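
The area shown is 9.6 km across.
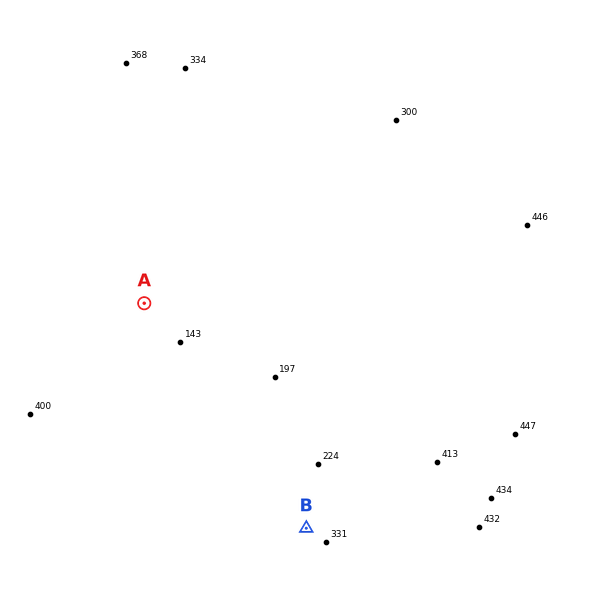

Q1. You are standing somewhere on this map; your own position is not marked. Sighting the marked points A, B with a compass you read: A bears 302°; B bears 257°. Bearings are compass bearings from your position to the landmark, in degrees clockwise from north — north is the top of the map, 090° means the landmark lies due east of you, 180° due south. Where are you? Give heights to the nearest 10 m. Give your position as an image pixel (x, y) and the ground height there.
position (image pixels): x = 451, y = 495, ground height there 420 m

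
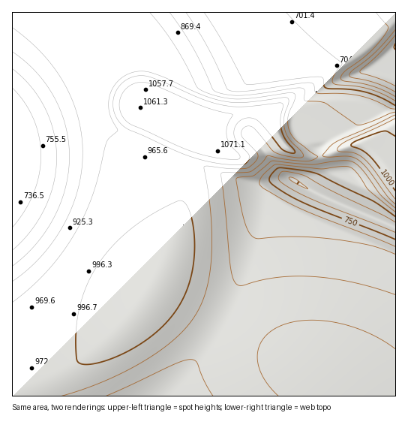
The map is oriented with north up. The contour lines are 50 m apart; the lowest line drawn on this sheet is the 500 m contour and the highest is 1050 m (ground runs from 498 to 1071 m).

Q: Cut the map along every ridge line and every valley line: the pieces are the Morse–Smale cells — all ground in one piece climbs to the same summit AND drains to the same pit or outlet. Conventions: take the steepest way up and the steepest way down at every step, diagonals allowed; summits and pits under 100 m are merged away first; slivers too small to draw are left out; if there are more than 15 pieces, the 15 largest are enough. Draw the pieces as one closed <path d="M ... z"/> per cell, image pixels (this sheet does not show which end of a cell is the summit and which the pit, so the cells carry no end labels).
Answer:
<path d="M124 12l-112 1 0 373 16-2 26-10 26-14 32-24 20-18 17-21 15-27 8-22 9-45 1-39 5-15 4-5-47-21 4-34 6-21z"/><path d="M280 137l-20 15-16 5-55-12-7 19-1 39-5 30-8 27-14 29 86 46 32 15 86 30 20 5 18 1 0-158-84-37 10-19-2-15-12 0-10-3-8-4z"/><path d="M396 12l-272 0 2 8 28 48-6 21-4 34 50 22 34 7 10 5 16-2 26-18 10 13 8 4 10 3 12-1-1-9 5-3 28-44 3-24 17-8 24-19z"/><path d="M156 289l-4 2-13 19-17 18-28 22-20 13-30 15-16 6-16 2 0 10 384 0 0-10-18-1-20-5-100-36z"/><path d="M396 49l-24 19-17 8-3 24-28 44-5 3 1 9 30-11 16-1 15 14 15 18z"/><path d="M366 144l-16 1-30 11 2 16-10 19 84 36 0-50-15-19z"/>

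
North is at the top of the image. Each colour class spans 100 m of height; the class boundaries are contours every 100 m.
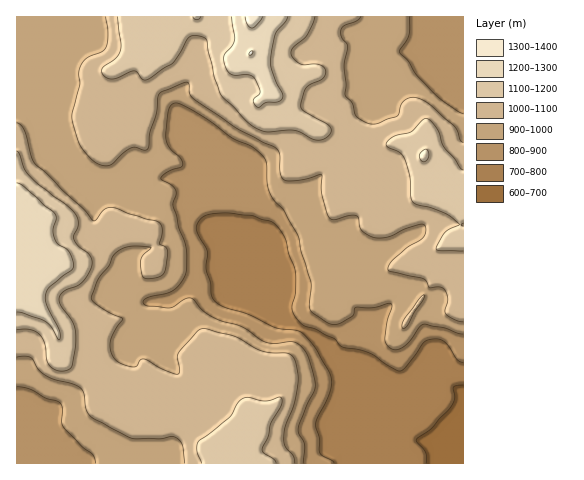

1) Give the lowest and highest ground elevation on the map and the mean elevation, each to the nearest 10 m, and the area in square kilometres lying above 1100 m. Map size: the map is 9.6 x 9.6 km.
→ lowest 670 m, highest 1320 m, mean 980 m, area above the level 15.2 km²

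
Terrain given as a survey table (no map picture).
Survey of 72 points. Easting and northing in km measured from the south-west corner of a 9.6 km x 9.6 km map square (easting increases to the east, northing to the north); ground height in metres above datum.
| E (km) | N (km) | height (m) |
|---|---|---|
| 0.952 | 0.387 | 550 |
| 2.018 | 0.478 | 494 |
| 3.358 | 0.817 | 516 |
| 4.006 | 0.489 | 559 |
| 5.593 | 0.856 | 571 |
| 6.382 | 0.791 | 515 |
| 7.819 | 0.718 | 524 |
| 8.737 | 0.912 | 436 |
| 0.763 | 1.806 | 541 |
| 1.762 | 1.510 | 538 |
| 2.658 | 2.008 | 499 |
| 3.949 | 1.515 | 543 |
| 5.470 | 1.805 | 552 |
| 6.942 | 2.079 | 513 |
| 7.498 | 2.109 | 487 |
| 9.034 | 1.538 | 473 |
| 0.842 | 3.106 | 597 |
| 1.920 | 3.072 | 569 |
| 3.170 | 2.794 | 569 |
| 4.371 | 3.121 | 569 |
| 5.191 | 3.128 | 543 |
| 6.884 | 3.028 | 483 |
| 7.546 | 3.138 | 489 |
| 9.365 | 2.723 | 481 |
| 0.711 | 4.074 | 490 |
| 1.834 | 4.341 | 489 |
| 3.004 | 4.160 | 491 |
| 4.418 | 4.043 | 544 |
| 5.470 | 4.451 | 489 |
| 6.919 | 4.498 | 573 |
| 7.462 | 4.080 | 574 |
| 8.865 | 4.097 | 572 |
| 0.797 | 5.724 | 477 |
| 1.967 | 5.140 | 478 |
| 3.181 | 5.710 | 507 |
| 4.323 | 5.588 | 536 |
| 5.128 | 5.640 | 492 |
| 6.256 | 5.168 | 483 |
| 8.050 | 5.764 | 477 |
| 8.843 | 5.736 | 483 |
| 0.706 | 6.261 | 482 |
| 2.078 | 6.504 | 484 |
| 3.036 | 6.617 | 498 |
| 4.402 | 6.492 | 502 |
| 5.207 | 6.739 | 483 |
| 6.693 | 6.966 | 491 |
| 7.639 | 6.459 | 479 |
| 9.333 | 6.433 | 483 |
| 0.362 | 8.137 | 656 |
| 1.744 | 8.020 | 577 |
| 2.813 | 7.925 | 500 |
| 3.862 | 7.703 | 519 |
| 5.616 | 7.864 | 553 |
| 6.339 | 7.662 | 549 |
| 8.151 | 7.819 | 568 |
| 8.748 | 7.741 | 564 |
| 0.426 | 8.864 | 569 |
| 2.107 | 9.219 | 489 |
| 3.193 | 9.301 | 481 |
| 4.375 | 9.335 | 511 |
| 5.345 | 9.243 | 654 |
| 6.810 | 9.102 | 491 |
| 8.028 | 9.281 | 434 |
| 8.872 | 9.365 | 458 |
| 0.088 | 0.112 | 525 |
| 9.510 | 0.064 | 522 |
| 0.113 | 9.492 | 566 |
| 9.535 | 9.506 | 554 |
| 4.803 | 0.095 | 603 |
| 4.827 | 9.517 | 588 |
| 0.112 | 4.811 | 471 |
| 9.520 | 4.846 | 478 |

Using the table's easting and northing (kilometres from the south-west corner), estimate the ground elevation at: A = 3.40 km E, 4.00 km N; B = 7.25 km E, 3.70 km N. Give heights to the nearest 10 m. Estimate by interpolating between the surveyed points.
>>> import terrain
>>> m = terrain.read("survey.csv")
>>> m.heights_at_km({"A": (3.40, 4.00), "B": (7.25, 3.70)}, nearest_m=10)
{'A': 490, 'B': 570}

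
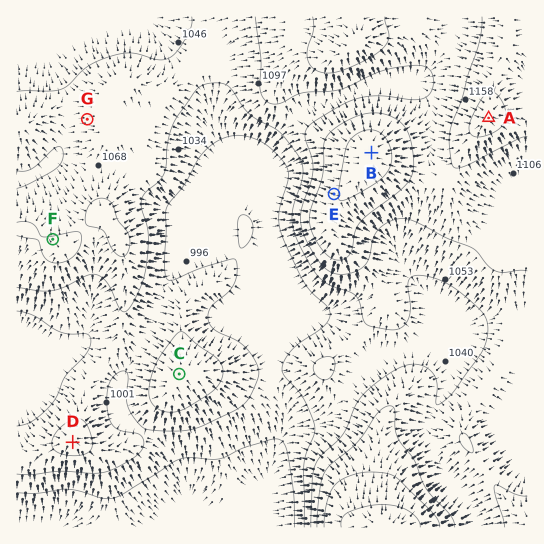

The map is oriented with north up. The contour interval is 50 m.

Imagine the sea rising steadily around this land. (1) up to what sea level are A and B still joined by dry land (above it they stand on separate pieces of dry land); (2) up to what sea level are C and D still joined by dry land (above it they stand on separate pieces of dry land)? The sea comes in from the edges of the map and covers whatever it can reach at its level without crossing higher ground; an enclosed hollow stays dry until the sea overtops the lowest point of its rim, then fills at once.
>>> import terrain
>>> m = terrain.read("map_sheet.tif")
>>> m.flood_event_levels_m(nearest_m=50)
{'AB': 1150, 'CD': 1000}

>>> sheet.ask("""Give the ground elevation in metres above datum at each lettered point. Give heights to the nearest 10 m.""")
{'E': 1200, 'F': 1100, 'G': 1070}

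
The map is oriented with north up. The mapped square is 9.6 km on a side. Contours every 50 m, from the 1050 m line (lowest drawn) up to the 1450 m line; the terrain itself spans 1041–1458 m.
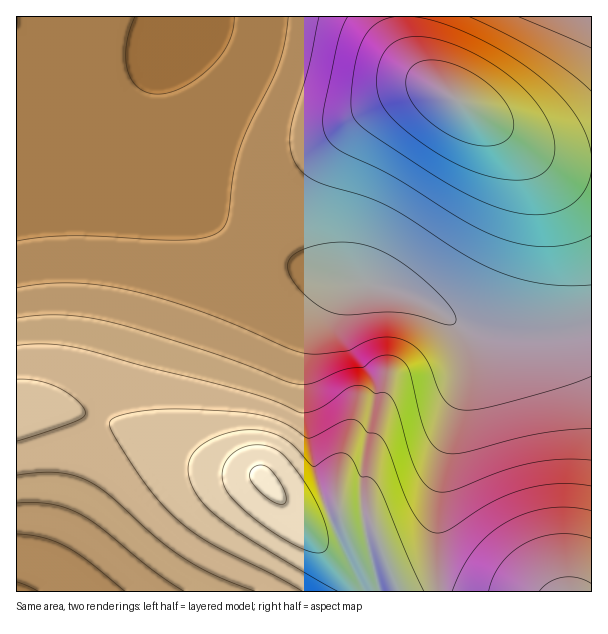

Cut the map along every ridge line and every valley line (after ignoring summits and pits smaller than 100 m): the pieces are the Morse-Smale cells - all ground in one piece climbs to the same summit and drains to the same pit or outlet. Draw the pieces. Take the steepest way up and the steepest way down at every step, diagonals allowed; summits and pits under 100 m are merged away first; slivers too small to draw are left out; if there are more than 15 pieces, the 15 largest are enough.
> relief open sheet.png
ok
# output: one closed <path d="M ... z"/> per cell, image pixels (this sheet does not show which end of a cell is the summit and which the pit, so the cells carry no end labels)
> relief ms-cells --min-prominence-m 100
<path d="M191 16l-175 1 0 391 37 0 33 6 42 14 72 35 27 7 31 5 12 10 73 87 9 15 1 5 85 0 1-100 7-43 22-75 1-30-3-9-17-17-39-23-23-7-27-5-45-12-31-11-27-12-45-30-31-30-15-21-14-29-2-12 0-30 4-16 9-18 25-33 4-6z"/><path d="M404 16l-212 0-4 13-25 33-9 18-4 16 0 30 8 27 8 14 15 21 38 36 24 17 41 19 52 17 62 13 33 16 27 19 18 7 21 4 39 0 55-8 1-164-26-2-21-6-18-10-87-56-16-15-14-22-4-15z"/><path d="M53 408l-27 0-10 2 1 182 335-1 0-4-9-15-82-96-52-10-24-9-72-35-27-8z"/><path d="M462 326l-2 1 6 8 3 9 0 21-23 84-6 31-2 30 1 81 152 1 1-263-8-1-48 8-39 0-21-4z"/><path d="M591 16l-186 0-1 13 4 15 8 21 8 10 16 15 87 56 18 10 21 6 25 1z"/>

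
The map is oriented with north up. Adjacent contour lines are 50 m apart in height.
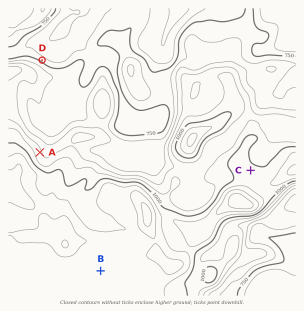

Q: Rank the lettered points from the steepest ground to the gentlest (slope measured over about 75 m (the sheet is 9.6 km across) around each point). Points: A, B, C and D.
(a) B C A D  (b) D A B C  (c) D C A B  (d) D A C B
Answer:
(d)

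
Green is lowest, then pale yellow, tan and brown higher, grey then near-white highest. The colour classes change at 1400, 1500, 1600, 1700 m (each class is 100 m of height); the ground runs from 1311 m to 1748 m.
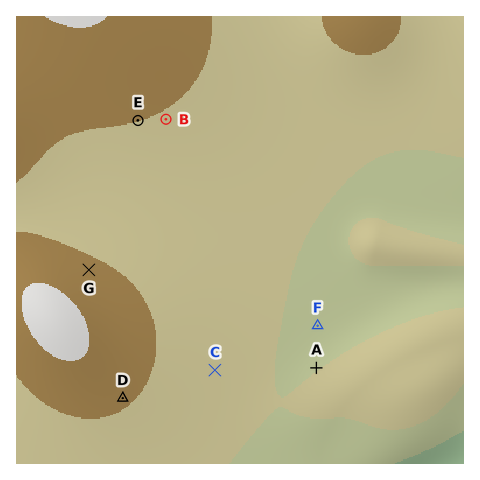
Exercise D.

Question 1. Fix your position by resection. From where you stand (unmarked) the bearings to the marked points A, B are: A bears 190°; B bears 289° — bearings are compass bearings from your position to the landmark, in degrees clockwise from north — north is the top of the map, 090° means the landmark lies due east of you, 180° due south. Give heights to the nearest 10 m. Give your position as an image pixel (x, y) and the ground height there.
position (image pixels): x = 349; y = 182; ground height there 1500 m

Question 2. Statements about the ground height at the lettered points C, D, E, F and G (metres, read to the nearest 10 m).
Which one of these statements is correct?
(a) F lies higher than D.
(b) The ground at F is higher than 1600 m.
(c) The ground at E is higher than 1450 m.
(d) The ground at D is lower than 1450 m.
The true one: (c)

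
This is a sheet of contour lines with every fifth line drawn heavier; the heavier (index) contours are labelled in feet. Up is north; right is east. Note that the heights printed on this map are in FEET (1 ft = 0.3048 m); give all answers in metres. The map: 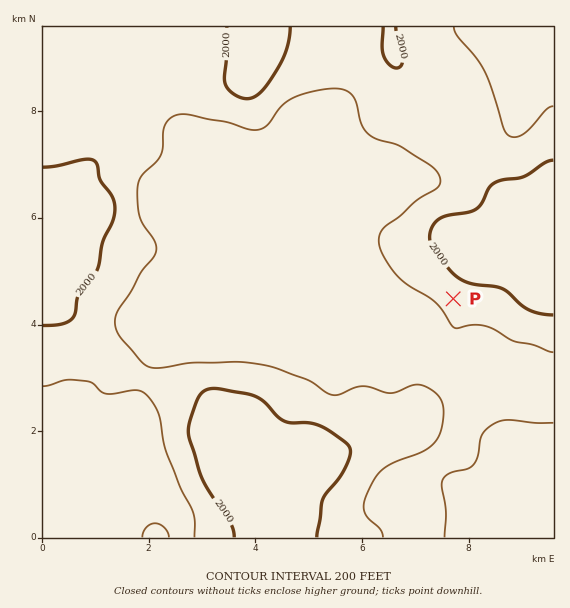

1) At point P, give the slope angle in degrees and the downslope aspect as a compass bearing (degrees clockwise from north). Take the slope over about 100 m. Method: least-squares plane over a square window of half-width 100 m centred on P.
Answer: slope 5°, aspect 214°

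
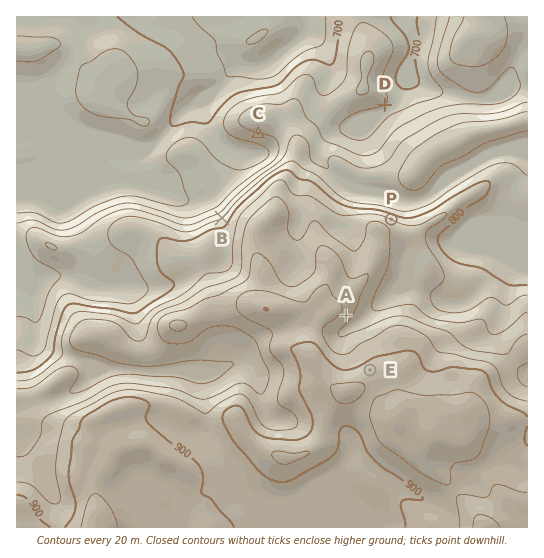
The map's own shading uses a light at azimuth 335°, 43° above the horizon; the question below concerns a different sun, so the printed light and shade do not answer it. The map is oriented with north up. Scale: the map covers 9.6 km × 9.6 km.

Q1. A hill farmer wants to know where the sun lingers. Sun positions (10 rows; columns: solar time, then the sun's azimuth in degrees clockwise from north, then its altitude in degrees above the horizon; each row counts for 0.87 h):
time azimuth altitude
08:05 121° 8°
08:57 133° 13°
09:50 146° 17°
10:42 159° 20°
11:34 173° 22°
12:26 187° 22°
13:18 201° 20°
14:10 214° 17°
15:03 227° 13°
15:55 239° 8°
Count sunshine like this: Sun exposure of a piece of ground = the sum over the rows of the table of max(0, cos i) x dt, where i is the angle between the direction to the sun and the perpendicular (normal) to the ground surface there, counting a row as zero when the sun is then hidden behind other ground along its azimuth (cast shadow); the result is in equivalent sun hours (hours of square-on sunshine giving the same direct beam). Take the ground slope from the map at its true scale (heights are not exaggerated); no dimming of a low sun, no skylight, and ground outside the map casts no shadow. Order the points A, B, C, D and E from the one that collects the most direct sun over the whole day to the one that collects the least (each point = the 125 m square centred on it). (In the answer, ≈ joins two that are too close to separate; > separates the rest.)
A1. C ≈ A ≈ D > E > B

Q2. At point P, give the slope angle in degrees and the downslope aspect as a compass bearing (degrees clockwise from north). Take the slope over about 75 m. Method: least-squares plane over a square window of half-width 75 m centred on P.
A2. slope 10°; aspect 24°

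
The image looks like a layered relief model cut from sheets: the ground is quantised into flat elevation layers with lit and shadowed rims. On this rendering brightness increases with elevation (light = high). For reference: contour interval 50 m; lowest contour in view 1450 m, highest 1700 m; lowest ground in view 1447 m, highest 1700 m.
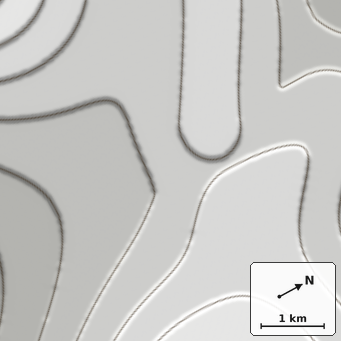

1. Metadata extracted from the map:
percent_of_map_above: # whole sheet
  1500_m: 91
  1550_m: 70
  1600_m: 31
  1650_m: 4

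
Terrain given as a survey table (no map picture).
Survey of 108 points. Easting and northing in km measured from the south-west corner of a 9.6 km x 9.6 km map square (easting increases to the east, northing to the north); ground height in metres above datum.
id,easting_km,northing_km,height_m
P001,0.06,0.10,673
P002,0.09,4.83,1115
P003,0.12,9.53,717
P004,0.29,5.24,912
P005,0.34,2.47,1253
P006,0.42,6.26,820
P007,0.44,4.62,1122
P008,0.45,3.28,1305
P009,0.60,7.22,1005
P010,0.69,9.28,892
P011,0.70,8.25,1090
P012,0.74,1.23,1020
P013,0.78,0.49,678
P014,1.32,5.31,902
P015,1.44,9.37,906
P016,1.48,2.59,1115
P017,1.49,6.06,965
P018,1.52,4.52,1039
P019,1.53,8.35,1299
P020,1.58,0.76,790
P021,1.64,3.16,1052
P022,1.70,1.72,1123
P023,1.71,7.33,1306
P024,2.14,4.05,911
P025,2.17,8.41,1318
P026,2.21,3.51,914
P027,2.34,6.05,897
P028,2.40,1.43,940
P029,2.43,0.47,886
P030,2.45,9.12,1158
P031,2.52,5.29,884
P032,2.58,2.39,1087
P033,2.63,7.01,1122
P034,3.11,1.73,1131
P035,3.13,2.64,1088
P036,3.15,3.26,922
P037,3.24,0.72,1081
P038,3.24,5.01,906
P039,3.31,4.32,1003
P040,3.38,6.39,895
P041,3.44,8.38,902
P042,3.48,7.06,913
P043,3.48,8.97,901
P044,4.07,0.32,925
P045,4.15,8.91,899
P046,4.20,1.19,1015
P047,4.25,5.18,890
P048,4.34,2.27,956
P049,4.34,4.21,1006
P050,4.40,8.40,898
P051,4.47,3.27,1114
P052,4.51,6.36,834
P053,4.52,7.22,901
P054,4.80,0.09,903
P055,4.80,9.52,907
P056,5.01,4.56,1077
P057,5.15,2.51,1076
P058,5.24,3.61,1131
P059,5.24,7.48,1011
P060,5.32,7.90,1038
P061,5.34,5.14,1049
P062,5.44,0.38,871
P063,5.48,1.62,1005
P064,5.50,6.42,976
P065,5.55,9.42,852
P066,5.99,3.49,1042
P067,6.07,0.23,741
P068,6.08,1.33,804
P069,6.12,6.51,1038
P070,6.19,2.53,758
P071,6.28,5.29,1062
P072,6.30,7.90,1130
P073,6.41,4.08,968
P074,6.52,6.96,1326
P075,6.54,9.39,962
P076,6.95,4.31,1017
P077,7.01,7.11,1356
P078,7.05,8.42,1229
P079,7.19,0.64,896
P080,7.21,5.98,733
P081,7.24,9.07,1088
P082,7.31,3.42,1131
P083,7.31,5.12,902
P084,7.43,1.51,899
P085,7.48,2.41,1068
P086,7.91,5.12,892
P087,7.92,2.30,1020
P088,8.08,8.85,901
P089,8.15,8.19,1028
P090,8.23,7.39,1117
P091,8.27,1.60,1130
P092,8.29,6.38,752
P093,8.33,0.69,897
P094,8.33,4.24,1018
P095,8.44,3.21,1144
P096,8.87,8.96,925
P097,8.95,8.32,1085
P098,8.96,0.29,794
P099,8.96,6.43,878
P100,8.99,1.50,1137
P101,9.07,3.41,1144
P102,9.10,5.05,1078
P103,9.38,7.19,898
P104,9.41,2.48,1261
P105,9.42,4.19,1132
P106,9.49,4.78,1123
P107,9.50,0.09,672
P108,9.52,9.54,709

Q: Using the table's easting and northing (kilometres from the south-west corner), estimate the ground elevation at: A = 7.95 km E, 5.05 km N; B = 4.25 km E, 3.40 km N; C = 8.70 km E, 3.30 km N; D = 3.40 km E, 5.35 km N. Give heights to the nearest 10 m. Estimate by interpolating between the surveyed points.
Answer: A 900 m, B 990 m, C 1130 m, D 890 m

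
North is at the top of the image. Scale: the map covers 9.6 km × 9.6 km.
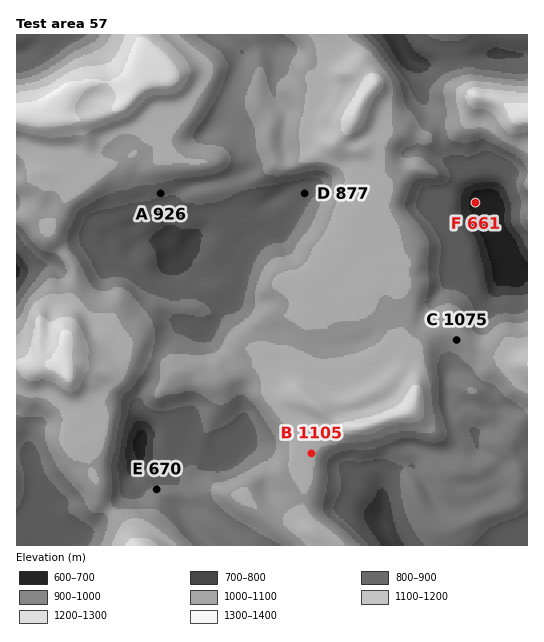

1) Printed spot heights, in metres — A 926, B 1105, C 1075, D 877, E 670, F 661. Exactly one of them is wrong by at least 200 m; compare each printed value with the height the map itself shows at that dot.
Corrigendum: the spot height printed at E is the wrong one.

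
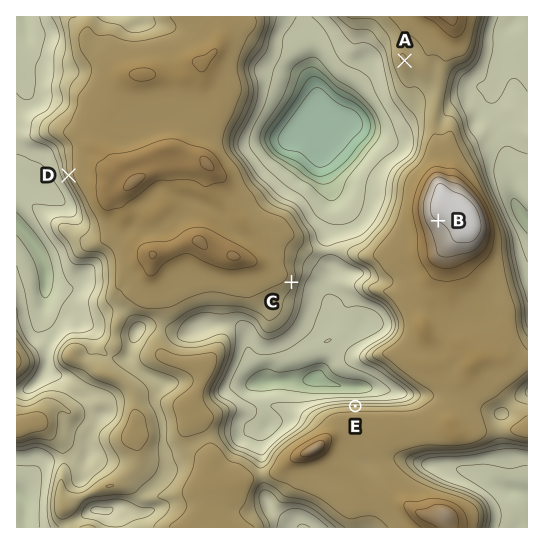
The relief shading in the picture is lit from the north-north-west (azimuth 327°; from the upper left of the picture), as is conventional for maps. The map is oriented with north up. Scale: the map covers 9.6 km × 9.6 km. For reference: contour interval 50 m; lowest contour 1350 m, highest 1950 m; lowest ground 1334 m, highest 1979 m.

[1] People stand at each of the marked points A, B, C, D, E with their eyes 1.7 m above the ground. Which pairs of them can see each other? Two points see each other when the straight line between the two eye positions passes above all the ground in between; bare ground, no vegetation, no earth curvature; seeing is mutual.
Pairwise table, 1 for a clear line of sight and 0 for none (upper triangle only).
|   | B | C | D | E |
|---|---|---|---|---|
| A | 0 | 1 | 0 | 0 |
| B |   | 1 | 0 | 1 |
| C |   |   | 0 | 1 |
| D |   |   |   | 0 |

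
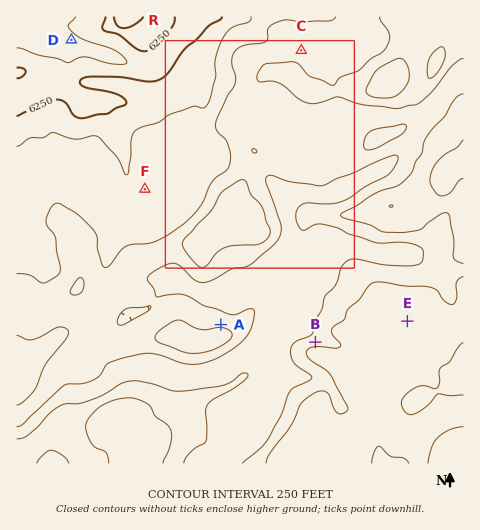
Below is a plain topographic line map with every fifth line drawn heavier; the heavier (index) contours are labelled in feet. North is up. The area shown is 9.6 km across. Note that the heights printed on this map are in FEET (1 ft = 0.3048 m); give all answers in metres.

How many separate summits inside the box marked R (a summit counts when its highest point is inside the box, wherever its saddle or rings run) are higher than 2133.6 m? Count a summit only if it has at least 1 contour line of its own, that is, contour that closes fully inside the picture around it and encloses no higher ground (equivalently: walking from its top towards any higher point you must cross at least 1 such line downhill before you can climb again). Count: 1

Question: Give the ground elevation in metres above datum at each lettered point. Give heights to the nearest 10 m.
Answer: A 2120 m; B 2110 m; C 2110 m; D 1810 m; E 2190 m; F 2010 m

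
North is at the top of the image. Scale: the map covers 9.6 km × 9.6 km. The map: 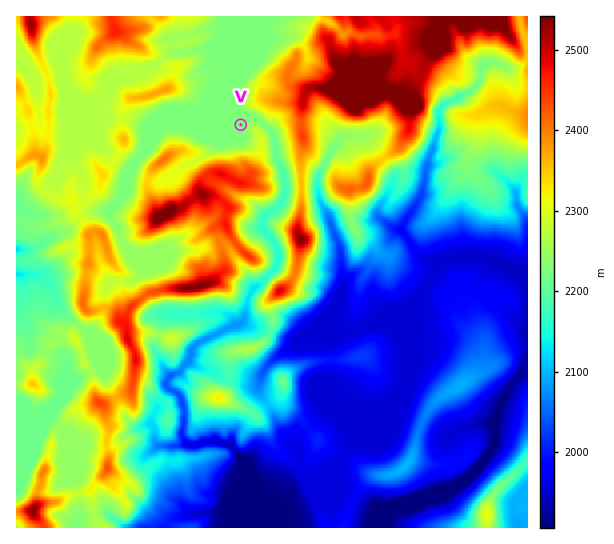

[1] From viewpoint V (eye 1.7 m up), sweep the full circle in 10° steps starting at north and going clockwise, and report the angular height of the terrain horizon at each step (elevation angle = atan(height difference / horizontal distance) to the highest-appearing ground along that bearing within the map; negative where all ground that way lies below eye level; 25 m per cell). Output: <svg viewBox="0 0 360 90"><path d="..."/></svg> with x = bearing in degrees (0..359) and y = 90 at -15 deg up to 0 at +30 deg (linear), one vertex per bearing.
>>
<svg viewBox="0 0 360 90"><path d="M0 57l10-5 10-7 10-5 10-3 10 0 10 0 10-2 10 2 10 3 10-1 10 2 10 0 10 2 10 2 10-1 10-8 10-3 10 1 10-2 10-2 10 2 10 9 10 9 10-1 10-1 10 6 10 2 10-1 10-5 10 0 10 1 10 4 10 1 10 1 10 3"/></svg>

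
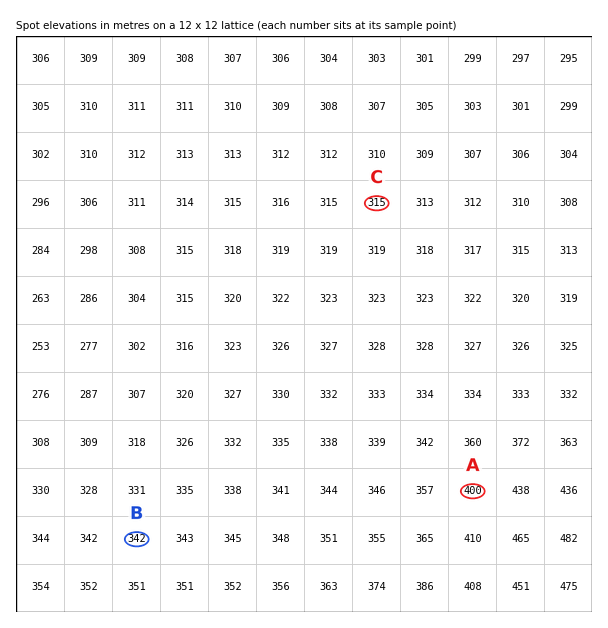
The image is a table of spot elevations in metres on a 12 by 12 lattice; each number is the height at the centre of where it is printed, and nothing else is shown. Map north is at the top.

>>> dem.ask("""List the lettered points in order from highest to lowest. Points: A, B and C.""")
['A', 'B', 'C']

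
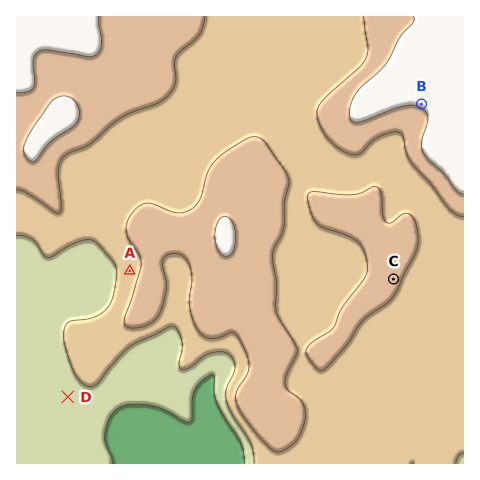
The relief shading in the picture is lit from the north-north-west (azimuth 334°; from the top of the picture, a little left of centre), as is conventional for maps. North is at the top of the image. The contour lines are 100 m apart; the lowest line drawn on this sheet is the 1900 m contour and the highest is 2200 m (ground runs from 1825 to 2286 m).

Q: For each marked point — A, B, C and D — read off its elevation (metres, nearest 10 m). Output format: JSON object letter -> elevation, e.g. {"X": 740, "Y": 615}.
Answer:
{"A": 2050, "B": 2210, "C": 2120, "D": 1960}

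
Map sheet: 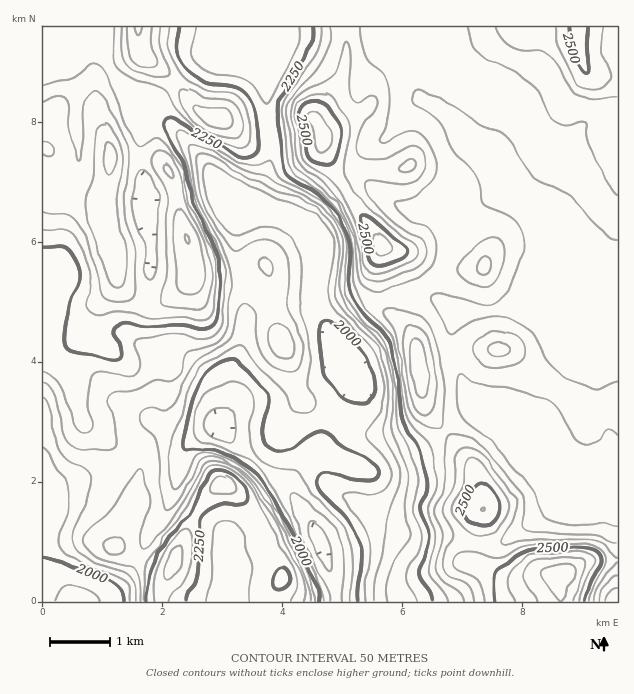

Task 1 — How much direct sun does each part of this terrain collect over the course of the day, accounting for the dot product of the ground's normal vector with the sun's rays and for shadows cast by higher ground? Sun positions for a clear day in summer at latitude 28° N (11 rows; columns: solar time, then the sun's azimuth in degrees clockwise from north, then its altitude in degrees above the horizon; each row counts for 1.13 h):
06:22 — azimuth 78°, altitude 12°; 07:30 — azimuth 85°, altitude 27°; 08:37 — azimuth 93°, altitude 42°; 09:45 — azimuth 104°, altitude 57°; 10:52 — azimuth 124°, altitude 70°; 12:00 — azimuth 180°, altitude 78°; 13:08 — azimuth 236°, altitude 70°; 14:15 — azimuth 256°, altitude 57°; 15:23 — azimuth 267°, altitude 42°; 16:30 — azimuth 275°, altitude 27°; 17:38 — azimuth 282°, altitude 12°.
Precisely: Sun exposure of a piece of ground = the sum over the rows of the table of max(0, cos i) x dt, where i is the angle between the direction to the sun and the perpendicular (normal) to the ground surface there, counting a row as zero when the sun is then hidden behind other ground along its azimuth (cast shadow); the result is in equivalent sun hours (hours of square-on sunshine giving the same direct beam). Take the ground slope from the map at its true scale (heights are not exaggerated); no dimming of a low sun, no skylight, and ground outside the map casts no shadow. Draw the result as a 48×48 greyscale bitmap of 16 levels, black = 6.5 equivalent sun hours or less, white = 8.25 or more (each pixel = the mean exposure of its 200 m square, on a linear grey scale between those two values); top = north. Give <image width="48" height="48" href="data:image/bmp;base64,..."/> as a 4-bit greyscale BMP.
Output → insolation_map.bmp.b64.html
<image width="48" height="48" href="data:image/bmp;base64,Qk32BAAAAAAAAHYAAAAoAAAAMAAAADAAAAABAAQAAAAAAIAEAAATCwAAEwsAABAAAAAAAAAAAAAAABEREQAiIiIAMzMzAERERABVVVUAZmZmAHd3dwCIiIgAmZmZAKqqqgC7u7sAzMzMAN3d3QDu7u4A////AOzMzahs3d3u7u7bc3ac3d3d3Mze3d2nm+zMzLl73M3e7t7YMWWbzd3LvNzd3e6niu3LmJuY3MzN7t2yA3arzMy7ze27zd3Ji9y5msy1rbzN7u1wFoi7zLqK3dyXd2aJm93M3uymXLzO7uxAOInMzMuKzd22MQABSdzM3d3JObze7ukSaovN3Mur3dzbhlRFe+y83d7cdczu7tQmmZvNzcurzMy8y7zM3u3N3d7cpb3d7oFZl6zczMqrze27zM7u7u3d3d7bl23M2hOais3LvLqZq9yqzN7u7u3d3u7biEndkRjKvduau7u6q9p5ze7u7u3u7u7sqWWDAIzd3cqry7zMzNiL3u7u7t3e7u7sy4MACN3u3dzNy7zMvKet7u7u7tzd7u7dzKEArd7u7d3MzMzcunne7u7u7tze7u3d3LeM3d7u3N3dy7zdyZzu7u7u7sze7d3u3LzMzN7uzNzMuqze3N7u7u7u7sze3d7u7K3M3M3uy8u6h5zdze7u7u7u7szu3e7u7KzM7c3uuruohX3Mze7u7u7u7szt3u7u7KzM3d3tqquZg3273O7u7u7u7s3u7t3e7Kzc3M3smbyac327zO7u7u7u7t7u7d3e7bvM3Mzciayac42rzd3e7t7u7u7u3dze7tqbzM3ceayadJ2czd3d3e7u7u7u7c3u7turvM3aeb2od6uc3czMze7u7u7u7d3MzMy7ys25esyGerqt7cqr3u7u7u7u7dzMu7uqyq24nMhovcrO7t3d7u7u7u7d7c3u3NyZy73IvaeM3cze7u7u7u7u7u7c3d3d3uyJzMyZvJi+7u7u7u7u7u7u7u3MzdzLzex5vMqIuoe7vN7u7d3e7u7u7uzcvdvLvexou7qImXWLqrzd7e3N7u7u7tzcvdu7vepYqqmIiYNby7vMzN3N7u7u7tzbvsurvdc3iIiJiYNb7Lq93M3d7u7u7tzLzrqsvKEmdmiaeXJspmrN7c3d7u7u7t3M3ausrFBHiImqiTKrZ73e7t3e7u7u7u7d7bu8uxF3qZvKhSfHjO7u7u7u7u7u7u7t3by7uxVpqqunQ2y63u7u7u7u7u7u7u7t3ryryiRqqaqGV83N3d3u7u7u7u7u7u7dzrur1iR4ebuoi+3u3dzd7u7u7u7u7u7czbusskZ2ibyYrN3dzNzM3u7u7u7u7u3cvaurU3dWqZqIzczKu7u97u7u7u7u7u3dzIq7d5RZx4h4zsvM3cvO7u7u7u7u7t3ty5vdmme9xYd53bvd7tze7u7u7u7u7u7u26ztyq3dpnhp3Kvt3d3u7u7u7u7u7t7u3M3t29uqiJlFmrzezO7u7u7u7u7t3szd3N7t3ad3i7tUet3tze7u7u7u7u3Mzczd3ey723iqvdyXrN7tze7u7u7u7tzN3u3d3Mq8uavN3u25rN7d3u7u7u7u7dze3u7tvLzbmsze7u7Lq97N7u7u7u7u7czd3u7tvKzavN3e7u7Mu83N7u7u7u7u7tzt3u7u3JzbzN7u7u7dy93O7u7u7u7u7tzt3g=="/>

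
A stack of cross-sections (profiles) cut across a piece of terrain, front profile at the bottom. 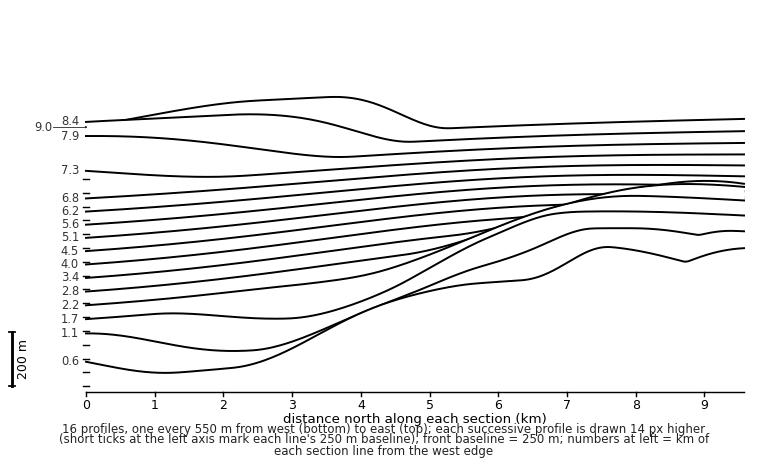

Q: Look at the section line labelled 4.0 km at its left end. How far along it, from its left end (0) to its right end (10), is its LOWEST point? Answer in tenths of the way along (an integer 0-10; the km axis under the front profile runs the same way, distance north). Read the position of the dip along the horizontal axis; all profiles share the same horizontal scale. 0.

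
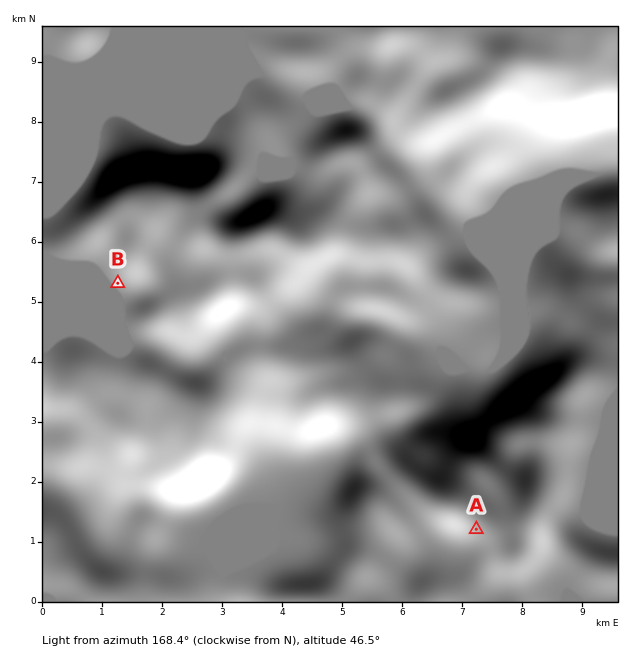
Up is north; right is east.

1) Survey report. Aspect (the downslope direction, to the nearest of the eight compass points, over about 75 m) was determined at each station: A SW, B SW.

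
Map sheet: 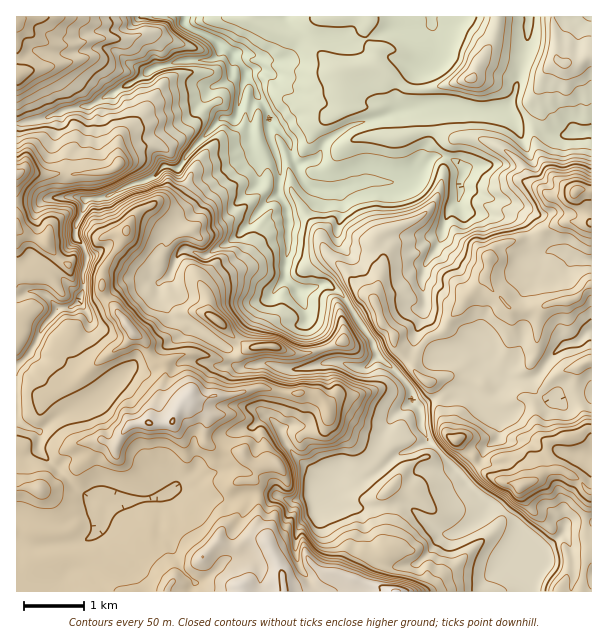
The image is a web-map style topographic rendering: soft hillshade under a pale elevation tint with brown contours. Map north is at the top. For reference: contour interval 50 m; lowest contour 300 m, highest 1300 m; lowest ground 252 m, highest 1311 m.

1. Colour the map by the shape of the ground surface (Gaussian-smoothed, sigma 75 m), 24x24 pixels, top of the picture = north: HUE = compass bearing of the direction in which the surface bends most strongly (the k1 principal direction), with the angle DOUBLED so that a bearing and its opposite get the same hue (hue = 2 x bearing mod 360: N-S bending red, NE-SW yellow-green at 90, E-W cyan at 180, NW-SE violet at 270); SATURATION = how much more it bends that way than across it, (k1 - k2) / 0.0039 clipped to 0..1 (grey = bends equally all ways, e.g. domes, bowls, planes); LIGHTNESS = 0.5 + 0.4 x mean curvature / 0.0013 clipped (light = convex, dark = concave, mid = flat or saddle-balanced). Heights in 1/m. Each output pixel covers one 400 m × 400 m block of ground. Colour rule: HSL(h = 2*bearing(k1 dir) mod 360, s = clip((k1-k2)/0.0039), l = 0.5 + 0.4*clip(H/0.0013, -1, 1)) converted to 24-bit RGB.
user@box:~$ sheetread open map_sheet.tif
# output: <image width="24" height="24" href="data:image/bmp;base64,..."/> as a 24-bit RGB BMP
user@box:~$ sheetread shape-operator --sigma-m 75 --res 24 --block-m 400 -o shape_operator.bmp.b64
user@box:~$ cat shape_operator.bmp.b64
<image width="24" height="24" href="data:image/bmp;base64,Qk32BgAAAAAAADYAAAAoAAAAGAAAABgAAAABABgAAAAAAMAGAAATCwAAEwsAAAAAAAAAAAAAgHp3eX52dYF7eomFeYeNWGuJyKeWdjZCU59/t5SMfVCOacueokS0nMPZlNjnctPx91LSzWW5n3WDUWN2inKHQ2F716uCpo1qiG9zg45zdYiOe32IgHl/b4V5Smh616rcT3OrfGFOi8l2DCizmffSr0c6biIoo1tAPbtOT5yMzXyzf1uWbHt6e217RIwyvo13c3yShZFxb491bXt8f4KEf4mFcYOHRW9i0peRX1ewxNy3MM6BPxc5lptejmKgsbCYpotxYzQ9QWg8vGuAjFWLcCAhLstprrxhd2BRaadgbIuCcG17eIBwfYNxc3t0a3p0fIxMZo9LrNpPsGcXMyJGX3FRiG1KmpxEhENDgqineniTYTA0YRIbfelvTjNdvoJHiprOs43Hkk9lbmxbe4lbc4Z3c3VqdnFkcIKes4NumB07q/i2LzNacIF6Todx0Zq7dp6miXaBWiJL0zPs0+z47djzPi7KpOnmW4JSjj1ipXxxlU+Sec53bl1hfVdWZ4paVZ2He8Knw+3lyQmHWFovS2M0XJZjQYhKv05Slx1jYMATSOuzpFe2pHNmw7xPaE40n0RqT5KEgI/FioTV7JK/oEOwaMh1Rp+FOJAxRZAx0589khyC2YPJkdCyTI+IaHaXRYGliQfu1vX0MF6wNGpUuql5r5rfyKPlpFGpYZZmVXJINVdBa7yF0JHW0IfDe4+2xW5ueZslMRETd4lXXL6E0JqlWo91QXVWOxJPYeZElHtBbUFIT29Rf7BJSE8tX400W1CzlX+Ro3eMTHZWQGpOkJpmbJiqssjajpLi38370N77vMn3rq/t0cXq0Zzus4TYZgRtnu+rXIR6dpaTZYGHmHJbk2R2gYpVIn1opnt6a3WW04a6M2U/S6w8TsiUypgznDsoTDkCMiYBR5UARWwAMSQCFUwDOgAPoPS3d2JQj2x2emlufmV0qbtYNqGxy63iIq+0xnbBcaObaEOB7X6fme7eN3GImzUukkYNlPT/zdj+SCffrhrS/M/sQwBlu/W8RHO4wXWqZIBicWJwmZdovbd5PXFdQHwk0pyvBV87txk0lCVz0frYbjVjdDVgmk3b0PvWJj0nckIykj9LHR82//6JWABWoeieTDlkkj1rvX+CUldukLiUfnK+rF+aZopPi3Uu4CtaABw56fvQgH4zWz1Vb1WCibpcyZJ5fUVqJFAudysqIWsmcQIc1/TjsWpyTmKcREeT0KC8eIO+caaNWIWAZWG624vgYGydvjqWAHv5+9mmdEtBT3hpI5SFmNyox4qxrHq+kJS9PiCktlHCnfDfkGZUtJp9TX1wMpCWlFCF2rqlWn9+bXd1cIRvYpw8RInKz/bKHwAzqOyX5ri5O3iIvTNe2ugKBo8pkz9YsHx2FxhJzOnDRSSFv6CYq5R5lpVhH1VaV6W6w9nl3J/jp2m2c1BFnWM/IOTe9NfcADJ2q9nd9tXpx1m0SqGUrty8g0yyLVyHvaB3GyFldtd3Lz6YmLmrrpzY88L1JcjUJ180aGgnZGUtjysz2StbidqOoaYbKzADMxsAGzMABTMA8Lnn1bHvnFxjsFyNSVejOjKjWeOOaEQ7WWhBYH04V1ksJ0Ai+7u1IC1Wpm2VgkFTXYTJl5Le1+D04tb1Z2Hqxb7u5dT3trPxADMIIjMA7JeHW31kiluJYESfsmIwqGCQl49paXJafXdXRGlKvdxWTihmQXExVNNGMsHTit/Cqb5y1190RTp1naR8V1x8262Ns0rOycvzAFk0zo6oWlZ+WkWnqjtlQJ09xYWzlHmxjY22cHakPJuGmmnBh7Pape/WloojSlIreHo0LkALOGYSpcB8ZFqky4ujroJ9U4tb1lrIIm0OmT6bhSZwfq5jt5SlPqRVTpQ7YJxQqGqoYZqqV6pkk5dJYio2r5BNe3lce3ZOhKpyWpJQV4YXDTcIJ4U53LHDoHl6TWV746zZJE+IpTK6hK6linlzl4Z9jnyaiGqBhp9YmEY+Z0kobZgxK3B+xqGYkW13bYx+y7begoHGbqKZqH6yE7VOCDEC735frGvWZtTWUB1fcLFjj3J5jn6FkoqhhX6ZiaynUoyQNVu148Tz47nNP1l4jUe+toaQa2adfIhFj6BYlXa7xFycvjWig2S7GPReOf97QwQUdDExf5heWYdbc6N6gYlhkoNmo3iDfG+RY3J6OnJr5b60W3WRKDta1c+pkHywi5+9cm6uWqancbOkKMep7/4dMuQaUwAlgVnVmLTIiLiybWehoHKEcZGci6J6YIFagHJxdnaBR3Bwu45iuqRyIiNYwdKOYolh"/>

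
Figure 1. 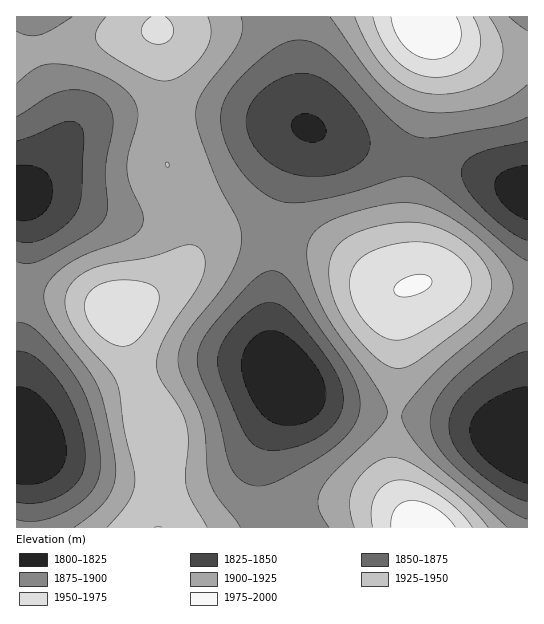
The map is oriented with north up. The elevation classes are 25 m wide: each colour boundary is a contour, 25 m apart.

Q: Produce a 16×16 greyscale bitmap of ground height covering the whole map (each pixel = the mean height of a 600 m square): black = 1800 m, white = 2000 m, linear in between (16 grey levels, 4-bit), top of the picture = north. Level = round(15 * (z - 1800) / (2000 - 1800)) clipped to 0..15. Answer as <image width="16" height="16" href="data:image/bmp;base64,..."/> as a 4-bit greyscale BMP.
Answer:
<image width="16" height="16" href="data:image/bmp;base64,Qk32AAAAAAAAAHYAAAAoAAAAEAAAABAAAAABAAQAAAAAAIAAAAATCwAAEwsAABAAAAAAAAAAAAAAABEREQAiIiIAMzMzAERERABVVVUAZmZmAHd3dwCIiIgAmZmZAKqqqgC7u7sAzMzMAN3d3QDu7u4A////AFaKuod3rOyWI2mpdWebuFICWblkRXmFIBNquFISV3QhJHqnQQJYhjJGq5YxFHqoZGnMuFM2rMuWeby6dVi93KhWiZqHeLzMliRXiYdniZhjE1eZdlVmdTEjV5lkMzVVM0RXmFMiNWZlZWeYZDNHmYeHial2RXrMuXibuodmjO64"/>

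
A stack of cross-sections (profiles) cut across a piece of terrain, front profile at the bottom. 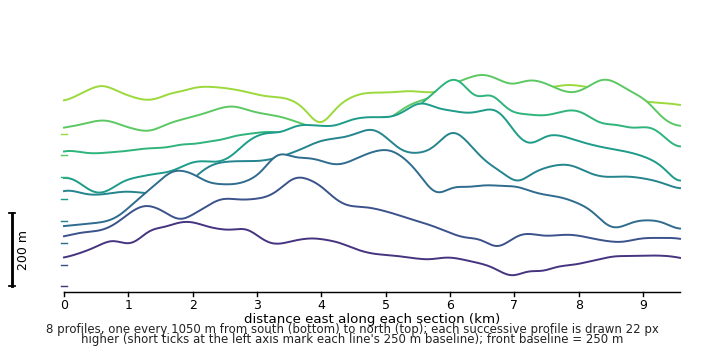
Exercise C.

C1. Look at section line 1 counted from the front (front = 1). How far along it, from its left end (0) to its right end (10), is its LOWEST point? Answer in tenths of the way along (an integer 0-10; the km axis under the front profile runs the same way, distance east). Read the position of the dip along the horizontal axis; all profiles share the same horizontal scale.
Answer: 7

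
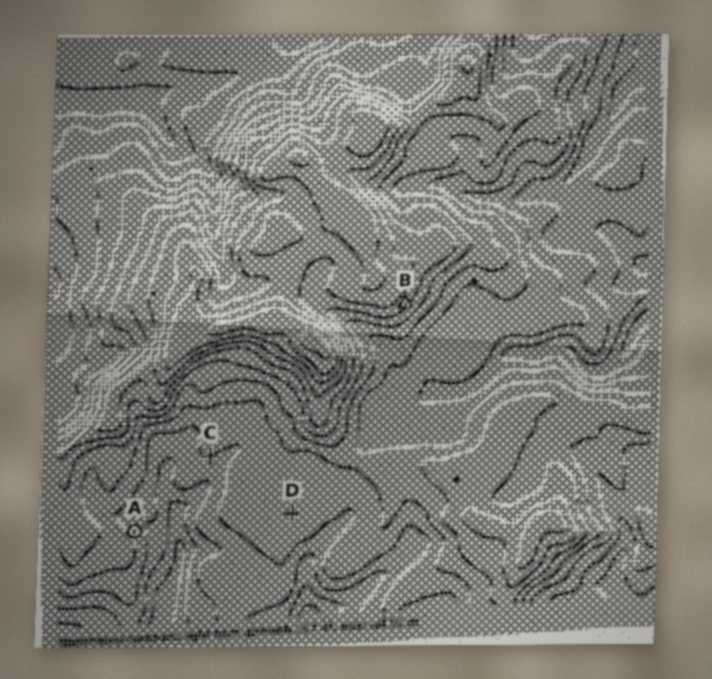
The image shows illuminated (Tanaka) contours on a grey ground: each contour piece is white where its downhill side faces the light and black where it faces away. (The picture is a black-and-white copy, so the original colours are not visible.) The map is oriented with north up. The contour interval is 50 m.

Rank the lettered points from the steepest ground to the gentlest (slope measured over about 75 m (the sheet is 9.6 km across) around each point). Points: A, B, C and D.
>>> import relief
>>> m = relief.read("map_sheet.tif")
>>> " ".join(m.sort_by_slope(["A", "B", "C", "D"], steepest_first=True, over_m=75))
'B A C D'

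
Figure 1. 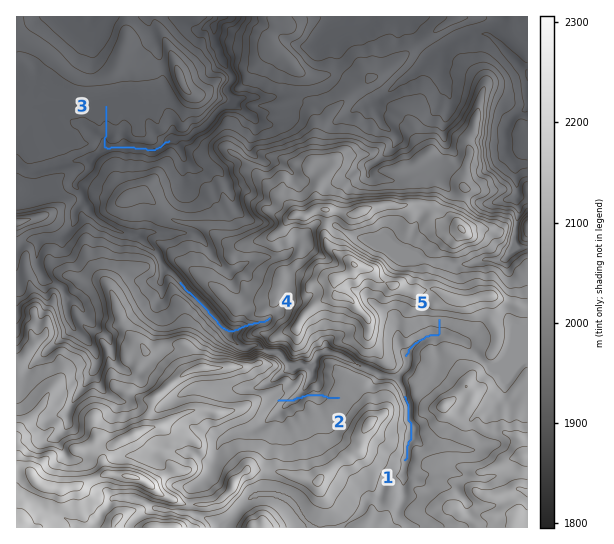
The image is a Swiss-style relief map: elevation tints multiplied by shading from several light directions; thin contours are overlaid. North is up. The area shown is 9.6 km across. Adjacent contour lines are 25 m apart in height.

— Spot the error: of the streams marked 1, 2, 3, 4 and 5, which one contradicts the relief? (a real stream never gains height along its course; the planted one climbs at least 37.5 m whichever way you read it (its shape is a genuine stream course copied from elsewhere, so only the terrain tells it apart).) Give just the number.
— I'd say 2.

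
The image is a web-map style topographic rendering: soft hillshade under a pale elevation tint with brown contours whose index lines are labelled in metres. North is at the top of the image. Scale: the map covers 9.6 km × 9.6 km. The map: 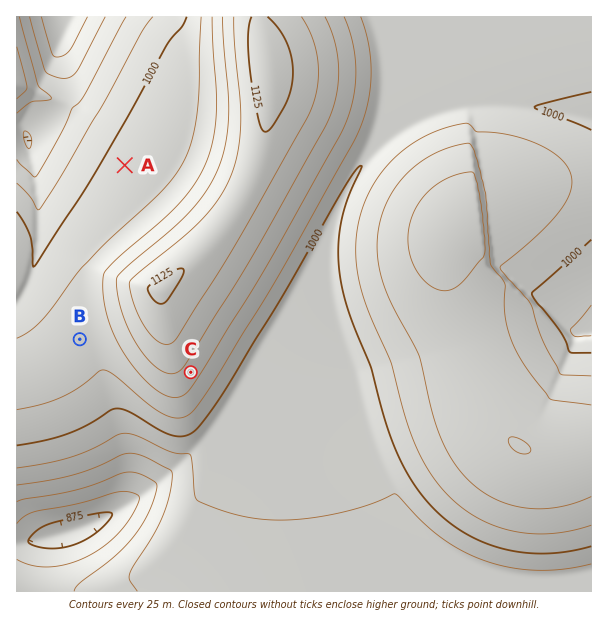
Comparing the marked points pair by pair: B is lower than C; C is higher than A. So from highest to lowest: C B A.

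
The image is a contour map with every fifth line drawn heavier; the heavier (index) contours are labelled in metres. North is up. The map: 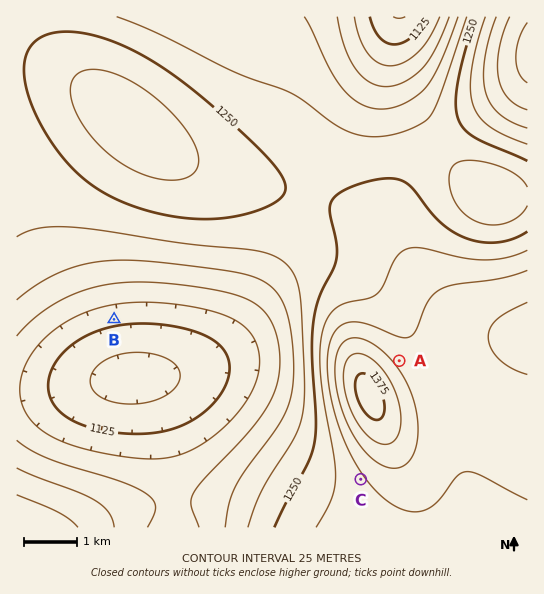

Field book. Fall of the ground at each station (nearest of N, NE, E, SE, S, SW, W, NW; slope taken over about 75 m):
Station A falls NE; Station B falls S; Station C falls SW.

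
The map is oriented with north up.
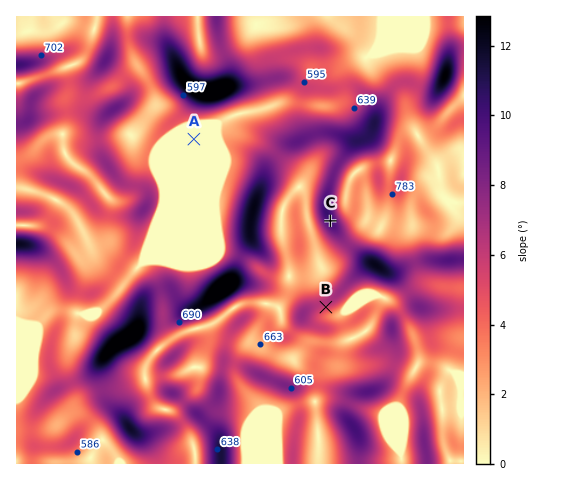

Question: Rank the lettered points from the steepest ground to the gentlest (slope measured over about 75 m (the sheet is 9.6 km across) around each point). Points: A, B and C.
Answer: C B A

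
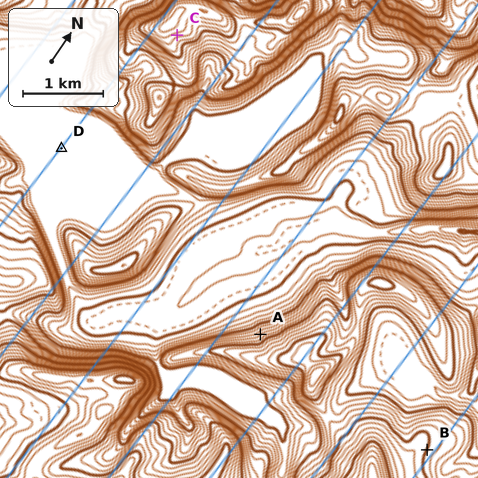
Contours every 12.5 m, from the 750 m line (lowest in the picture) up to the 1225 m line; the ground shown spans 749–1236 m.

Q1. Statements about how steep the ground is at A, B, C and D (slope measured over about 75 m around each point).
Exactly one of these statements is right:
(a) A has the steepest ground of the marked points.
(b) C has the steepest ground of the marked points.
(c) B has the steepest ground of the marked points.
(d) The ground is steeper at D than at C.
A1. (a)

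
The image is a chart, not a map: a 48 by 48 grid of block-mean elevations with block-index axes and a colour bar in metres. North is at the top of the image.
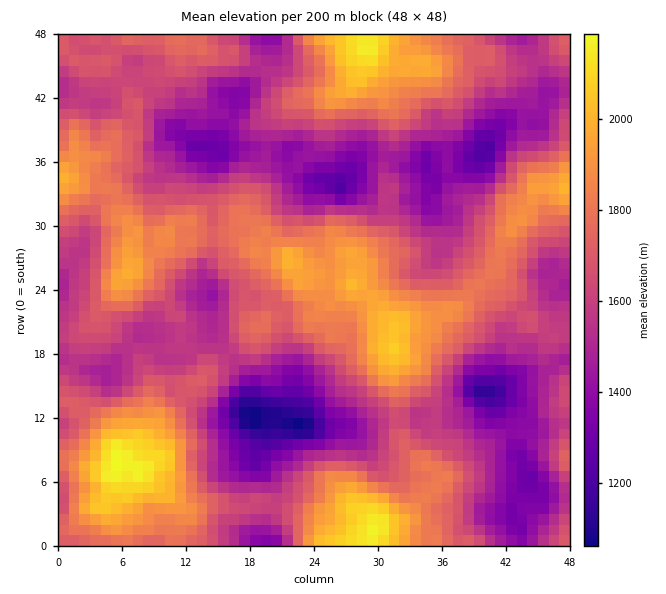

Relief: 1040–2200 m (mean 1650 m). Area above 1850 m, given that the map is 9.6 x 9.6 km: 16.8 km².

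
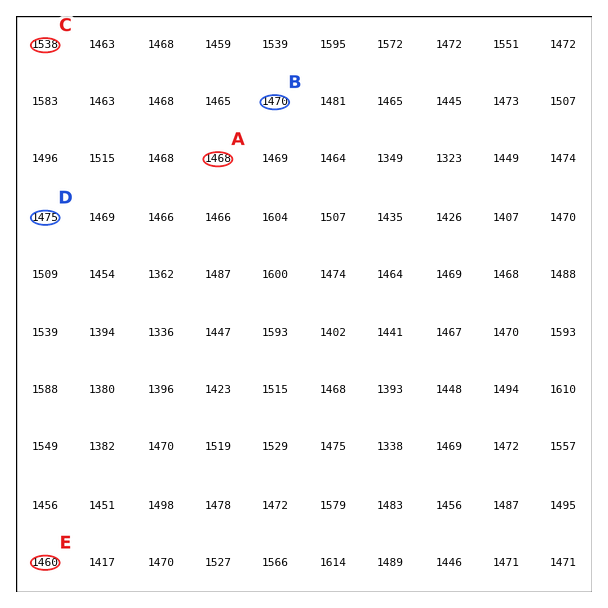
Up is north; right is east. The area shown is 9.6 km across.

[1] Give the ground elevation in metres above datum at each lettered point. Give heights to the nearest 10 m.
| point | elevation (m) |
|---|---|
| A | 1470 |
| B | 1470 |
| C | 1540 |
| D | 1470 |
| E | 1460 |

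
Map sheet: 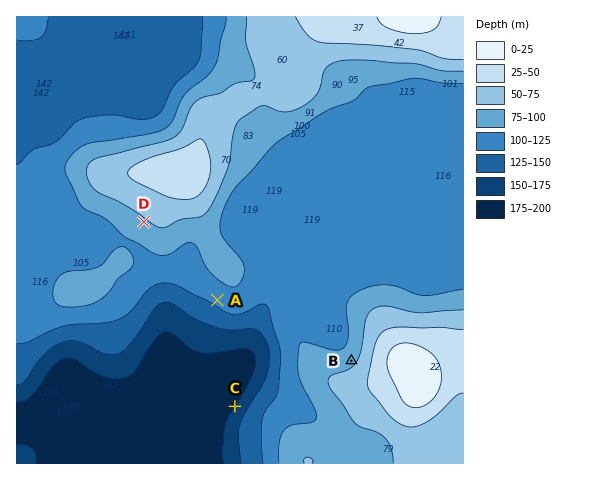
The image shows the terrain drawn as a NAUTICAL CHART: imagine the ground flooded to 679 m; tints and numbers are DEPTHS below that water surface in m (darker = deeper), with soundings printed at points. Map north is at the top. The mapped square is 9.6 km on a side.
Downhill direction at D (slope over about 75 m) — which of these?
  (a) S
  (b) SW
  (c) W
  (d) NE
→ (b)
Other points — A SW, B NW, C NW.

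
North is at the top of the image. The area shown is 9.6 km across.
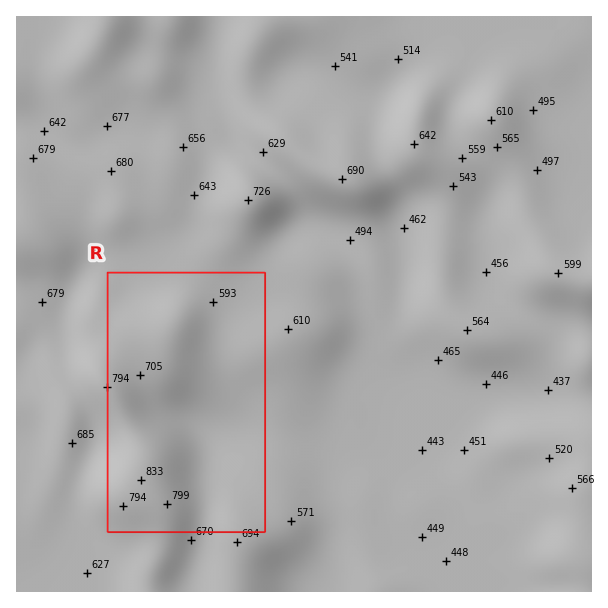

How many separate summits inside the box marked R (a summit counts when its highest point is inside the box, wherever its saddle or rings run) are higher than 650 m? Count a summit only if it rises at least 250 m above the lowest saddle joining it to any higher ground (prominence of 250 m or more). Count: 1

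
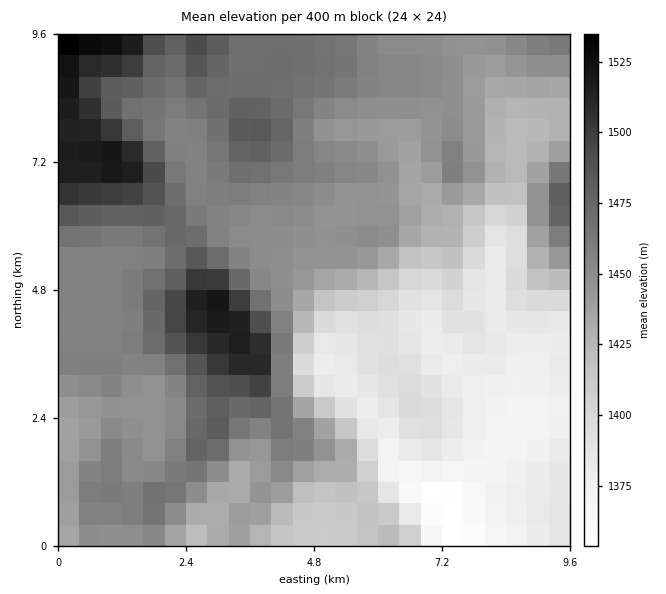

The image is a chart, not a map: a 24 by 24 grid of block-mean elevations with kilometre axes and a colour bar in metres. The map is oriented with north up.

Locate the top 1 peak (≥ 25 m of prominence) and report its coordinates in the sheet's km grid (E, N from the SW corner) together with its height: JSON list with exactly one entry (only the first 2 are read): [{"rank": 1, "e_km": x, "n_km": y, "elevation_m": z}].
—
[{"rank": 1, "e_km": 2.91, "n_km": 4.54, "elevation_m": 1525}]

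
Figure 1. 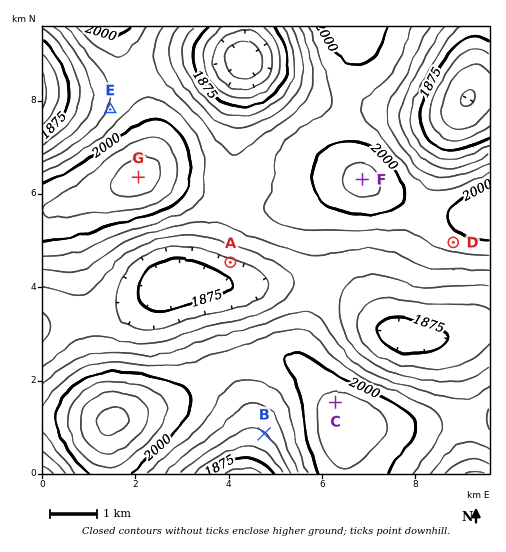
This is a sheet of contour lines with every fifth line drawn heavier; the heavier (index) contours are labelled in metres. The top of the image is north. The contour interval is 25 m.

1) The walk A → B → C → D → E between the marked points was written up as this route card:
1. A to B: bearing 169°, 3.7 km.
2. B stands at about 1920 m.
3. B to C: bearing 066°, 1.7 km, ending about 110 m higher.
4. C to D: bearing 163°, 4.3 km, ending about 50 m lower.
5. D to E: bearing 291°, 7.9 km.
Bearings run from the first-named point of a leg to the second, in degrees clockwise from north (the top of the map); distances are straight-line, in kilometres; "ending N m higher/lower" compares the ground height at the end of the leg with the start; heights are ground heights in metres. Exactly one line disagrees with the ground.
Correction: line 4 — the bearing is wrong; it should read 36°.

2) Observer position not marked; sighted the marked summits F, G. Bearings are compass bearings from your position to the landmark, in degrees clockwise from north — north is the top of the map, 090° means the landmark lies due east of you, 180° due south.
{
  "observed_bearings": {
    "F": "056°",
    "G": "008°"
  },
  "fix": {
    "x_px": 114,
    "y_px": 347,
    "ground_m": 1940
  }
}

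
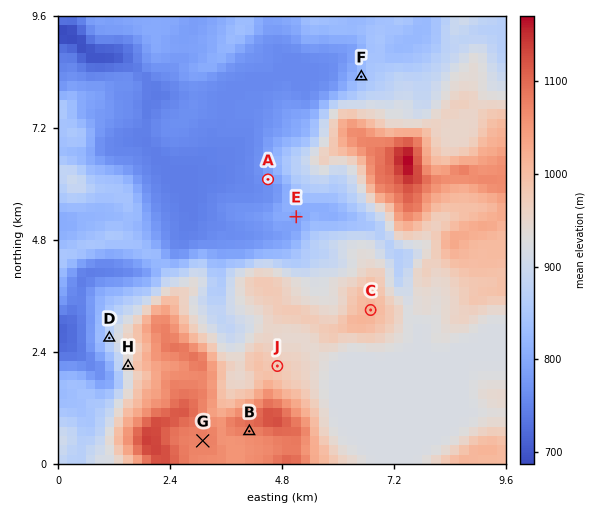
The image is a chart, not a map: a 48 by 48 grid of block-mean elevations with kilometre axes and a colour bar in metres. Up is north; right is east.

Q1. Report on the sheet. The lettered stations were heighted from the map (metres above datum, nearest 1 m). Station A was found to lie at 773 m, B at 1078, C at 1014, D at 876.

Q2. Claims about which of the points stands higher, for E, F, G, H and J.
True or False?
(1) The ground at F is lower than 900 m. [True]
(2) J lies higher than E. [True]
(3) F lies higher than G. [False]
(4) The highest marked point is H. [False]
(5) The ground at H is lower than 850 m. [False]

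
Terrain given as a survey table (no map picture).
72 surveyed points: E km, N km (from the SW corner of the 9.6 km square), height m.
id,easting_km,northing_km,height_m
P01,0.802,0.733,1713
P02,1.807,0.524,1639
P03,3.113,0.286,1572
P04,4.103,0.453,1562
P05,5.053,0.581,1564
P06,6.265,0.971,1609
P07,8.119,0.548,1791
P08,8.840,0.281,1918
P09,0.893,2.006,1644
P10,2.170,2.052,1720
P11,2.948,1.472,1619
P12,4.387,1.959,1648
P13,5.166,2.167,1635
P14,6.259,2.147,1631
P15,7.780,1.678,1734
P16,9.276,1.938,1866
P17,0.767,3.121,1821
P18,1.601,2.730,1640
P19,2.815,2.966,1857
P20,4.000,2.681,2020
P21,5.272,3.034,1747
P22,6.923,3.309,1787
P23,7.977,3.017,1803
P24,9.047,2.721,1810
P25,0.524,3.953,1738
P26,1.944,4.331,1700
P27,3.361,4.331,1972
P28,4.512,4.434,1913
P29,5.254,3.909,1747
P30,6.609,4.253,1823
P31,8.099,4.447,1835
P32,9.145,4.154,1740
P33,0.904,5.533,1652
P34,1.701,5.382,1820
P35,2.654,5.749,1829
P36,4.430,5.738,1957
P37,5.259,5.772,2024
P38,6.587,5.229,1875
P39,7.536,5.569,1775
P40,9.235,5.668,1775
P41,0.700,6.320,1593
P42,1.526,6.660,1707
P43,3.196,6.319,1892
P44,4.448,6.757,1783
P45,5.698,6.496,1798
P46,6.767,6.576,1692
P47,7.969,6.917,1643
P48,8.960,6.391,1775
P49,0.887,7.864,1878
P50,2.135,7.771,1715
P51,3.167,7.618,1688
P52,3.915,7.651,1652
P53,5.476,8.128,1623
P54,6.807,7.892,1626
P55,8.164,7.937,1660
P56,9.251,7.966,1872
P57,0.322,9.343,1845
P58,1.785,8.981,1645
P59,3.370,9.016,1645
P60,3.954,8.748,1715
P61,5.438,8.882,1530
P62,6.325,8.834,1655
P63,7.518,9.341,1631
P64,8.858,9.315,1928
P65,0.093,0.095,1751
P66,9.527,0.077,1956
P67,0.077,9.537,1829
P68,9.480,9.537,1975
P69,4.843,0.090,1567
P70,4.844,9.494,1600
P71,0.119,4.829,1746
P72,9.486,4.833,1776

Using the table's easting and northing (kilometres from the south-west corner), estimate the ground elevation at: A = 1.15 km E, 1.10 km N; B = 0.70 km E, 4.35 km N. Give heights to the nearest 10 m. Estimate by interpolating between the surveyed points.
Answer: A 1670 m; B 1820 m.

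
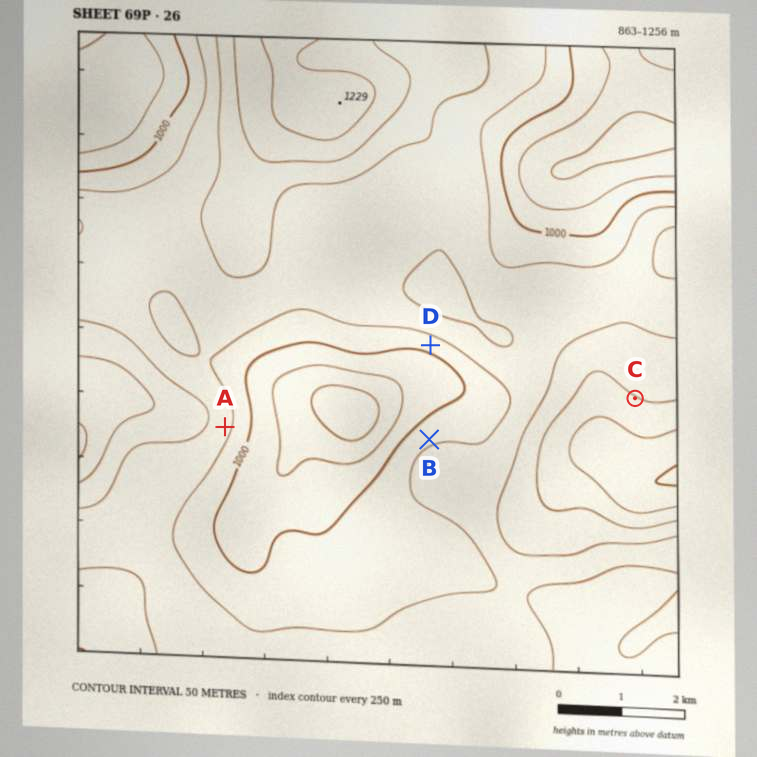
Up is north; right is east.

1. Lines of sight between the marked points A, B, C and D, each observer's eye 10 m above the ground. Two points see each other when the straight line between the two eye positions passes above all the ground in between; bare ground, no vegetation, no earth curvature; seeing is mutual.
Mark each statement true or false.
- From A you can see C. false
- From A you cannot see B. false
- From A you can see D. true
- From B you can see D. true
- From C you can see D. false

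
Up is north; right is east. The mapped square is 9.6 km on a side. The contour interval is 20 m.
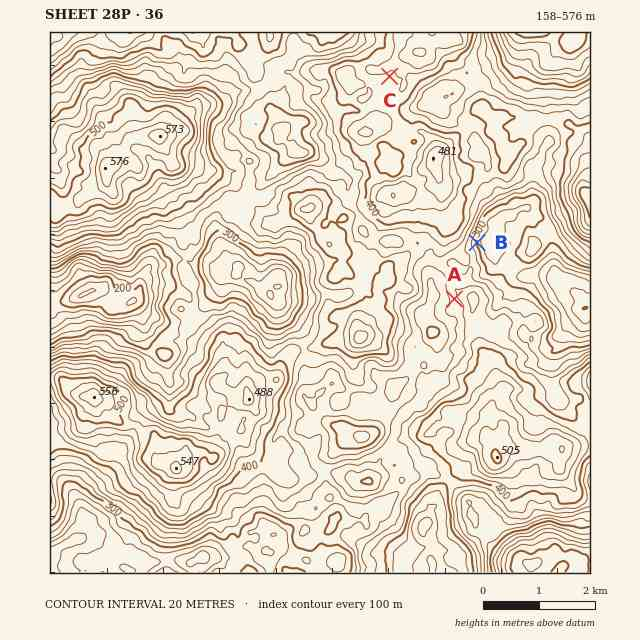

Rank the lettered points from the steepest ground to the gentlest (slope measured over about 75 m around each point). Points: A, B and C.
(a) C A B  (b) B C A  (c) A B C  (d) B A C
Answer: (d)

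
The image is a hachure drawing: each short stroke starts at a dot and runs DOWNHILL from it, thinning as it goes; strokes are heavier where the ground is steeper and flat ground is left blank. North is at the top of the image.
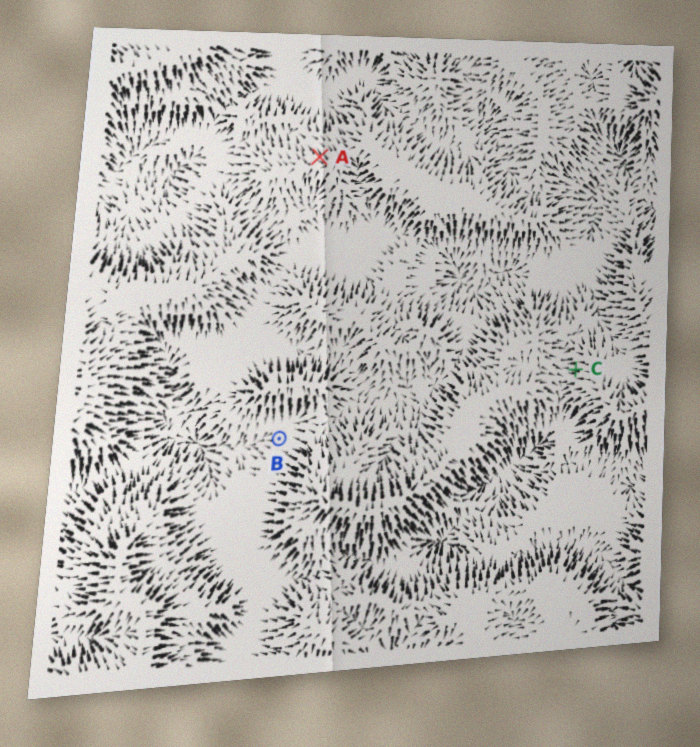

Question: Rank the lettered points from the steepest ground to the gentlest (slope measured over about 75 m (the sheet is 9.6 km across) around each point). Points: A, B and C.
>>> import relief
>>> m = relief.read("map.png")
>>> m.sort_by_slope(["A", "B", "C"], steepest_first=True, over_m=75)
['C', 'A', 'B']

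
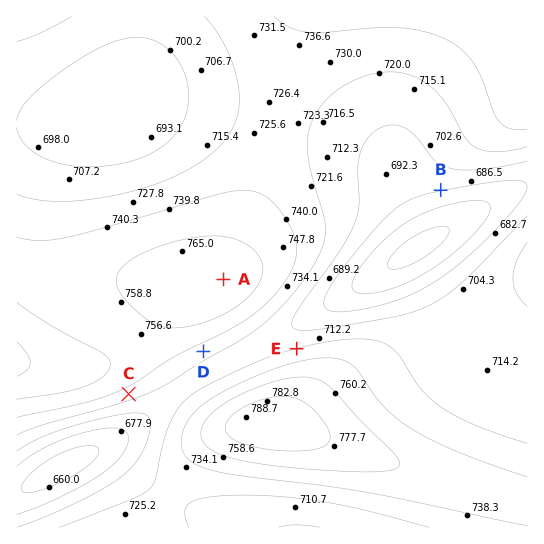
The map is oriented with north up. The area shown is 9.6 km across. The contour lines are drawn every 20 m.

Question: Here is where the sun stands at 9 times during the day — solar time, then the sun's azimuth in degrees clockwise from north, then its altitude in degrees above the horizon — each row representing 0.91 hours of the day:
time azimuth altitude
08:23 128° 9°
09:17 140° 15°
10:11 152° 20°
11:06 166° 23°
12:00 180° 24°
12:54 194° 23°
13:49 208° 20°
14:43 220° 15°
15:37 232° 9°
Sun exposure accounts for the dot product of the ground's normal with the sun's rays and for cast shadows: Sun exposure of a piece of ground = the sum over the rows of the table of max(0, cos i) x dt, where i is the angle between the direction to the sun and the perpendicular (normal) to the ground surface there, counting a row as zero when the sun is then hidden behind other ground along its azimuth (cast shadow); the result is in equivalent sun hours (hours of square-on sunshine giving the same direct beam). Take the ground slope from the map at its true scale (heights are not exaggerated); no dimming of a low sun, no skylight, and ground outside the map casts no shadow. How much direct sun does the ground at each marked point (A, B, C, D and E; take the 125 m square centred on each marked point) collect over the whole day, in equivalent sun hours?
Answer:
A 2.4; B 2.8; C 2.9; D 2.8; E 2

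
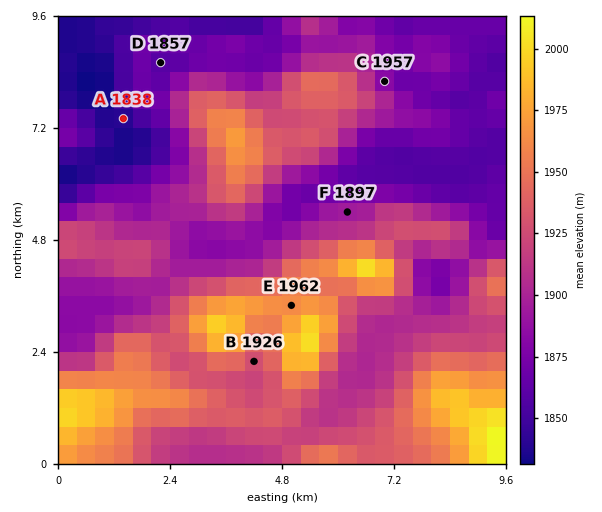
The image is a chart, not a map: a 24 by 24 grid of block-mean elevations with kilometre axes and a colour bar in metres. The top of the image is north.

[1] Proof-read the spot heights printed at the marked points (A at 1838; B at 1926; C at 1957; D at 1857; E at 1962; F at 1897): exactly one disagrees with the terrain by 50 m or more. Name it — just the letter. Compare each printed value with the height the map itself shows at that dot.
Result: C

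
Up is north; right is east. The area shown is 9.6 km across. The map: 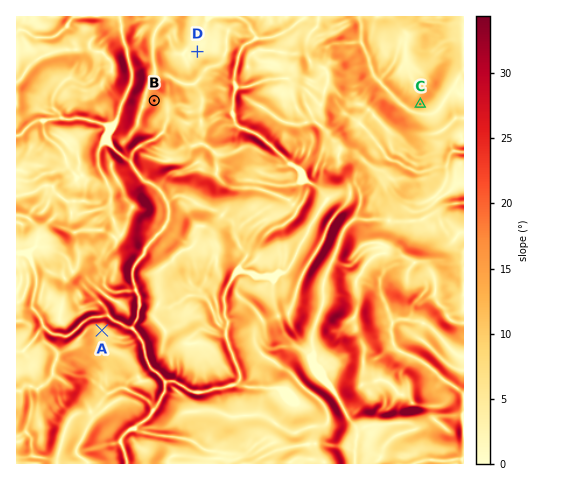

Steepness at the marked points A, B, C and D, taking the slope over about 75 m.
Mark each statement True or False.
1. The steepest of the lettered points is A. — False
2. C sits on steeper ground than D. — True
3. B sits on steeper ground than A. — True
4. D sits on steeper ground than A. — False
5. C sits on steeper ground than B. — False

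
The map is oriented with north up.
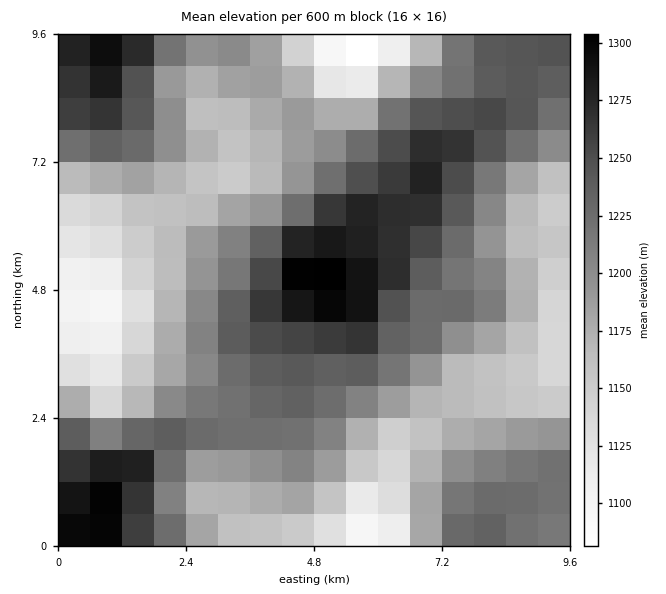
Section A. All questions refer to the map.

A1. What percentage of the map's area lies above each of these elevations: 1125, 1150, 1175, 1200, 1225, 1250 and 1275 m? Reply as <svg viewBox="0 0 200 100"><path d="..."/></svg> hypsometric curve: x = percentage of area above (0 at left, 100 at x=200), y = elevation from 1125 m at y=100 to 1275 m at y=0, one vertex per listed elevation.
<svg viewBox="0 0 200 100"><path d="M187 100l-16-17-36-16-32-17-32-17-34-16-21-17"/></svg>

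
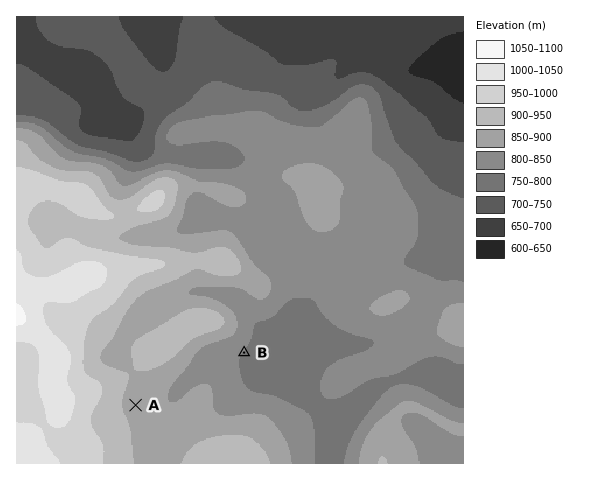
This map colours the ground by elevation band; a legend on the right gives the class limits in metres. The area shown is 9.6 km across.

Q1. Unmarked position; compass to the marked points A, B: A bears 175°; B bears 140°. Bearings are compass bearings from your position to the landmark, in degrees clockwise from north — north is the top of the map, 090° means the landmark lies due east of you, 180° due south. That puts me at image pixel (118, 202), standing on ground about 910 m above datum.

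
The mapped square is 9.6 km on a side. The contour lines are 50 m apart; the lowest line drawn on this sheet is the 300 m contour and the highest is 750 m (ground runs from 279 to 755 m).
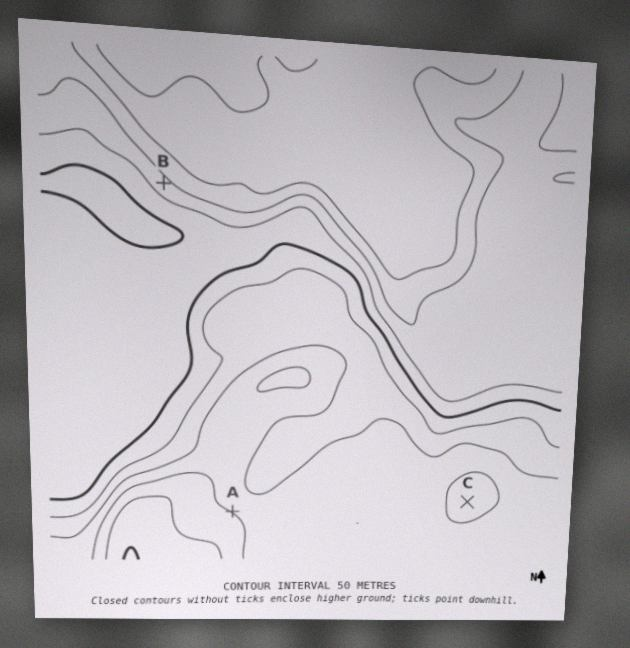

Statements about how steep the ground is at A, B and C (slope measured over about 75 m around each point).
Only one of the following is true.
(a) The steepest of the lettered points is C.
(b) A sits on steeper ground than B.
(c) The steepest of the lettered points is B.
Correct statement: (c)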